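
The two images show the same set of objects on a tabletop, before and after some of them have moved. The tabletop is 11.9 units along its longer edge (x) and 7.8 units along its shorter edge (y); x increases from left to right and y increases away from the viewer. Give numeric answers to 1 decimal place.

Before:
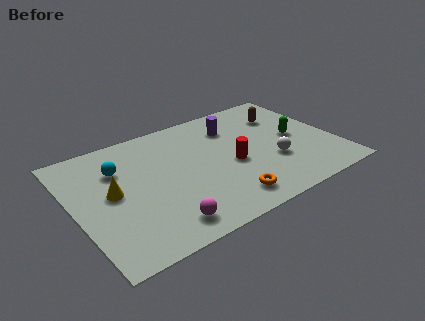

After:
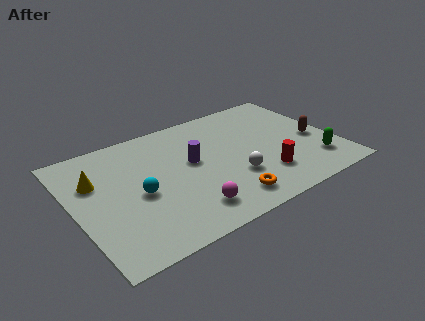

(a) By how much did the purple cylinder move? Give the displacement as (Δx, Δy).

(-2.2, -1.5)

The purple cylinder was at about (7.6, 5.9) and moved to about (5.4, 4.4).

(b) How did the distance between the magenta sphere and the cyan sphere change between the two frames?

-1.7

Before: roughly 4.5 units apart; after: 2.8. That's 1.7 units closer together.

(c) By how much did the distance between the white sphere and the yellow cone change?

-0.8

Before: roughly 7.3 units apart; after: 6.5. That's 0.8 units closer together.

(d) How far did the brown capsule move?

2.5

From (10.0, 5.7) to (11.0, 3.4), the brown capsule covered √(1.0² + 2.3²) ≈ 2.5 units.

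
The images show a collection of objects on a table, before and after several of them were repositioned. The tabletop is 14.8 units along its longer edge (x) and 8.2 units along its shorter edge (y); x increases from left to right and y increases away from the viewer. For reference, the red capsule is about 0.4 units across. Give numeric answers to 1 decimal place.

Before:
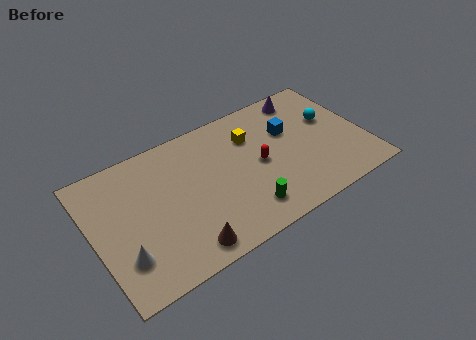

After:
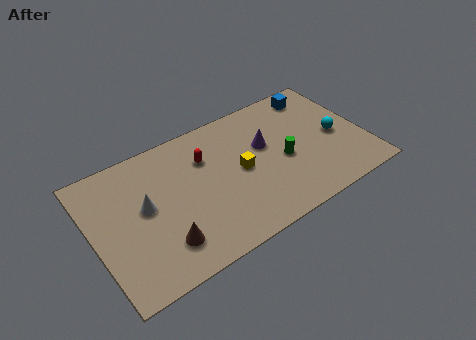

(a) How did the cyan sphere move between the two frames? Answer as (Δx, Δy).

(0.1, -1.2)

From the two frames, the cyan sphere sits at roughly (13.2, 5.0) before and (13.3, 3.8) after.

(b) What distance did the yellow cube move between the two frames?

2.0

The yellow cube was near (8.9, 5.9) before and (8.0, 4.1) after, so it travelled √(0.9² + 1.8²) ≈ 2.0 units.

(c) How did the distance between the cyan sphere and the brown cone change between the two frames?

+0.5

Before: roughly 9.6 units apart; after: 10.1. That's 0.5 units further apart.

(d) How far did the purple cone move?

3.3

The purple cone was near (12.1, 7.1) before and (9.5, 5.0) after, so it travelled √(2.6² + 2.1²) ≈ 3.3 units.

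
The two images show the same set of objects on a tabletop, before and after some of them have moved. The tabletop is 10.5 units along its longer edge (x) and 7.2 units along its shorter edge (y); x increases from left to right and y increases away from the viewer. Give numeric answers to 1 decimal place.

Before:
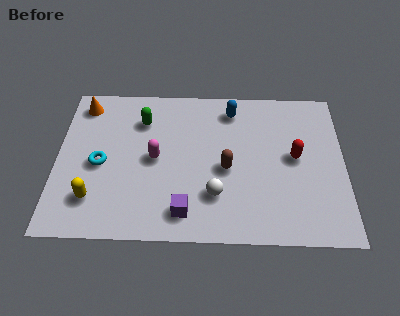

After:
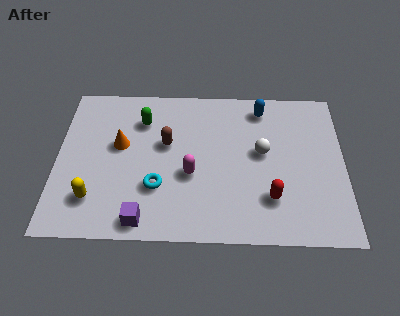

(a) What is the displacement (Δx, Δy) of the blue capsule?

(1.1, 0.1)

The blue capsule was at about (6.4, 6.0) and moved to about (7.5, 6.1).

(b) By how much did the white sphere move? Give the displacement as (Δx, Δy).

(1.7, 2.0)

The white sphere started near (5.8, 2.0) and ended near (7.5, 4.0).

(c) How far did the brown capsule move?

2.5

From (6.2, 3.2) to (4.0, 4.3), the brown capsule covered √(2.2² + 1.1²) ≈ 2.5 units.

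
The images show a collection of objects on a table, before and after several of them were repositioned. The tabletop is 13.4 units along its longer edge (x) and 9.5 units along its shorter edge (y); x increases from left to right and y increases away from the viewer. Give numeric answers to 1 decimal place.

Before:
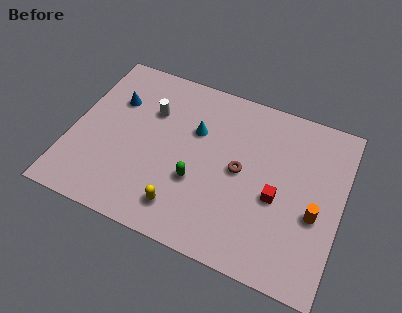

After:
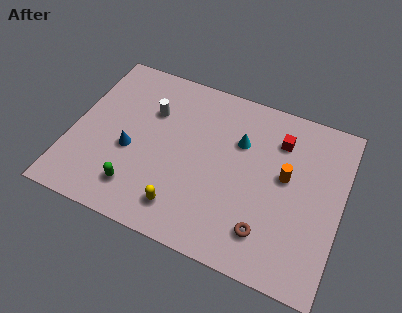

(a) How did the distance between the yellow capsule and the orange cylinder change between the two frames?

-0.7

Before: roughly 6.6 units apart; after: 5.9. That's 0.7 units closer together.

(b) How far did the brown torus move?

3.2

The brown torus moved from about (8.4, 4.8) to (10.0, 2.0), a distance of √(1.6² + 2.8²) ≈ 3.2.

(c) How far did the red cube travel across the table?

3.2

The red cube was near (10.3, 4.0) before and (10.1, 7.2) after, so it travelled √(0.2² + 3.2²) ≈ 3.2 units.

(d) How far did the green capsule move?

3.2

From (6.4, 3.4) to (3.6, 1.9), the green capsule covered √(2.8² + 1.5²) ≈ 3.2 units.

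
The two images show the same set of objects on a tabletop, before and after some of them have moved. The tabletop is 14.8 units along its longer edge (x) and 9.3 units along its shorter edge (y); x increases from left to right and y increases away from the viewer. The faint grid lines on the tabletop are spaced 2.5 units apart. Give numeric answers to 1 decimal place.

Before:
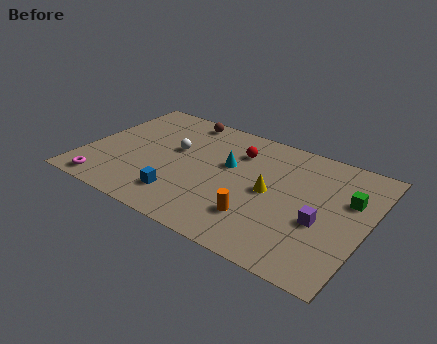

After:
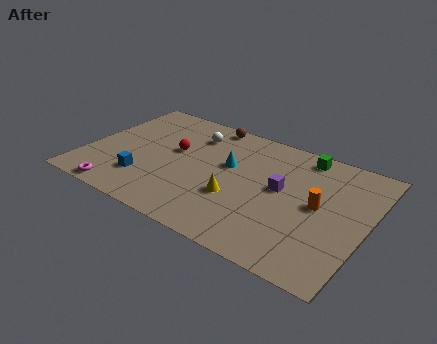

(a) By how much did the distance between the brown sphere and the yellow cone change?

-0.8

They were about 6.5 units apart before and 5.7 after — 0.8 units closer together.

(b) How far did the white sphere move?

1.8

From (4.5, 5.5) to (5.2, 7.2), the white sphere covered √(0.7² + 1.7²) ≈ 1.8 units.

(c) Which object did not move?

the cyan cone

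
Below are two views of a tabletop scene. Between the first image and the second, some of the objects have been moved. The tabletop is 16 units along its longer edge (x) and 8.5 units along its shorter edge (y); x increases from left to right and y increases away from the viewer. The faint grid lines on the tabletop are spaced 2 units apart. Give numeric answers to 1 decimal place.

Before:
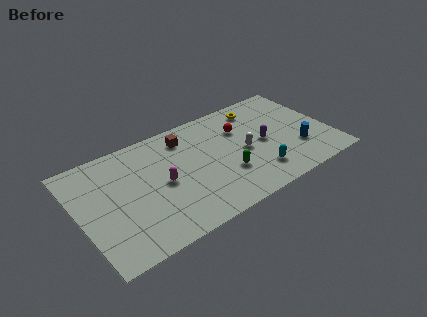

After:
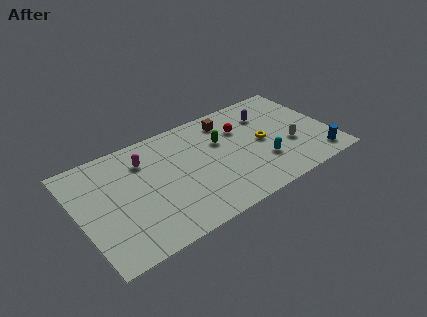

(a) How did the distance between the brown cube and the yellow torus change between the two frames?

-1.6

They were about 4.9 units apart before and 3.3 after — 1.6 units closer together.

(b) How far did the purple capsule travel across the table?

2.3

The purple capsule moved from about (11.8, 4.1) to (12.4, 6.3), a distance of √(0.6² + 2.2²) ≈ 2.3.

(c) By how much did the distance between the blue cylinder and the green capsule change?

+2.3

Before: roughly 4.7 units apart; after: 7.0. That's 2.3 units further apart.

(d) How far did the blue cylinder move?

1.6

From (13.8, 2.6) to (14.8, 1.3), the blue cylinder covered √(1.0² + 1.3²) ≈ 1.6 units.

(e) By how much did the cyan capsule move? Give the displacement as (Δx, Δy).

(0.4, 0.7)

The cyan capsule started near (11.0, 1.9) and ended near (11.4, 2.6).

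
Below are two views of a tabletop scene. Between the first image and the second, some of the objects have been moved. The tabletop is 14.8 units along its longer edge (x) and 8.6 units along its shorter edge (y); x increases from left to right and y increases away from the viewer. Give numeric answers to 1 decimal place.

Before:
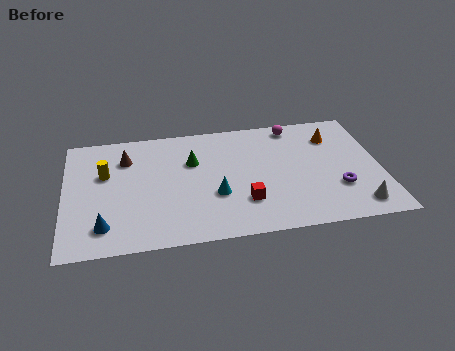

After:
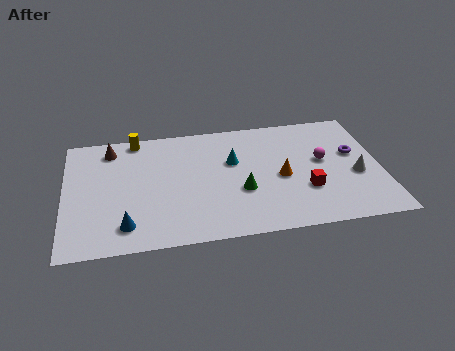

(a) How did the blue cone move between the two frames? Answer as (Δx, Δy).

(1.0, -0.1)

From the two frames, the blue cone sits at roughly (1.8, 1.7) before and (2.8, 1.6) after.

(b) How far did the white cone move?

2.2

From (13.5, 1.3) to (13.6, 3.5), the white cone covered √(0.1² + 2.2²) ≈ 2.2 units.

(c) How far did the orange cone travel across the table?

3.7

From (12.7, 6.5) to (10.1, 3.9), the orange cone covered √(2.6² + 2.6²) ≈ 3.7 units.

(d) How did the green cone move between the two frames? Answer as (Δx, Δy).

(2.2, -2.5)

The green cone was at about (6.0, 5.7) and moved to about (8.2, 3.2).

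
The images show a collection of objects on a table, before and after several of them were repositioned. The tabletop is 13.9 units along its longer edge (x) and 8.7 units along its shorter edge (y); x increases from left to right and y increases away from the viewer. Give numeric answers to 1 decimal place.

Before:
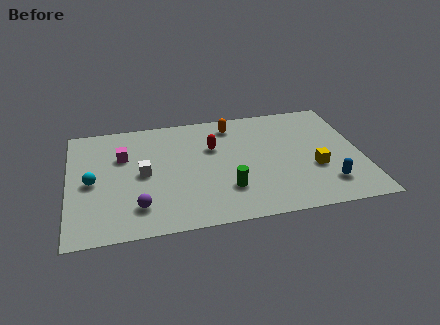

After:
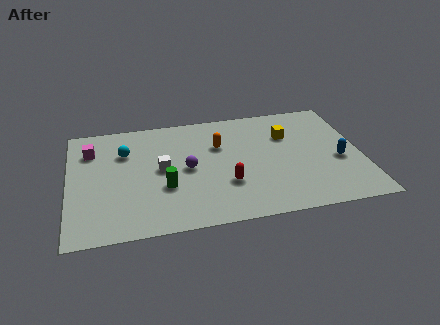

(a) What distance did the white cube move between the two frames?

0.9

The white cube was near (3.5, 4.3) before and (4.4, 4.5) after, so it travelled √(0.9² + 0.2²) ≈ 0.9 units.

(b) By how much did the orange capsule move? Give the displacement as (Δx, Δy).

(-0.7, -1.5)

From the two frames, the orange capsule sits at roughly (7.9, 7.3) before and (7.2, 5.8) after.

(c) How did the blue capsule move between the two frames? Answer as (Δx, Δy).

(0.7, 1.7)

The blue capsule started near (12.1, 1.9) and ended near (12.8, 3.6).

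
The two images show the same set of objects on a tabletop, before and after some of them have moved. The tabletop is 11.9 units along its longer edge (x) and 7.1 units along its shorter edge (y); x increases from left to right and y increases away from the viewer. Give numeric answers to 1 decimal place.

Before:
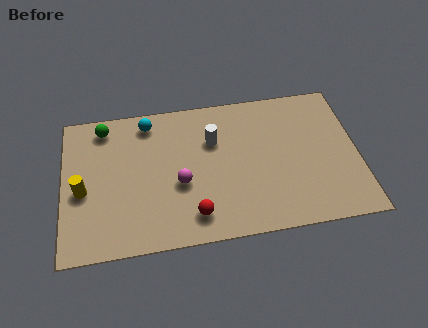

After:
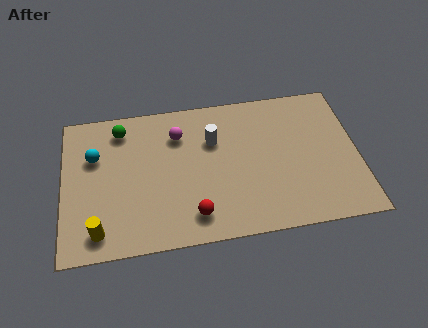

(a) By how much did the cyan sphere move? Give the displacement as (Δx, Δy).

(-2.2, -1.4)

The cyan sphere started near (3.5, 6.1) and ended near (1.3, 4.7).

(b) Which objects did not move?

the white cylinder and the red sphere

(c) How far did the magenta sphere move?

2.4

The magenta sphere was near (4.7, 2.9) before and (4.7, 5.3) after, so it travelled √(0.0² + 2.4²) ≈ 2.4 units.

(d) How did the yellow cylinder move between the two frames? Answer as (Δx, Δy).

(0.6, -2.0)

The yellow cylinder started near (0.8, 3.1) and ended near (1.4, 1.1).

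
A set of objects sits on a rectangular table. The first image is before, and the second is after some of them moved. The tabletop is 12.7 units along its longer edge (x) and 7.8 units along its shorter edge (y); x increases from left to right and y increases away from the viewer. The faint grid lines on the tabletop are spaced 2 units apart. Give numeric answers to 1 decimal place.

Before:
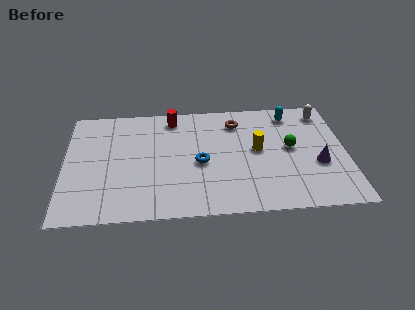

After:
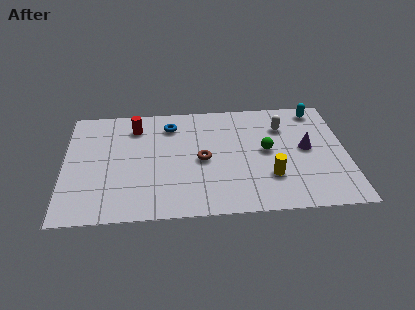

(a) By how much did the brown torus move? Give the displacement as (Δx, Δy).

(-1.6, -2.5)

The brown torus started near (7.8, 6.2) and ended near (6.2, 3.7).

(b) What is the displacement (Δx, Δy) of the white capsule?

(-1.9, -0.9)

The white capsule started near (11.8, 6.6) and ended near (9.9, 5.7).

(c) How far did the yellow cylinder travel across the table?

2.0

The yellow cylinder moved from about (8.7, 4.2) to (9.2, 2.3), a distance of √(0.5² + 1.9²) ≈ 2.0.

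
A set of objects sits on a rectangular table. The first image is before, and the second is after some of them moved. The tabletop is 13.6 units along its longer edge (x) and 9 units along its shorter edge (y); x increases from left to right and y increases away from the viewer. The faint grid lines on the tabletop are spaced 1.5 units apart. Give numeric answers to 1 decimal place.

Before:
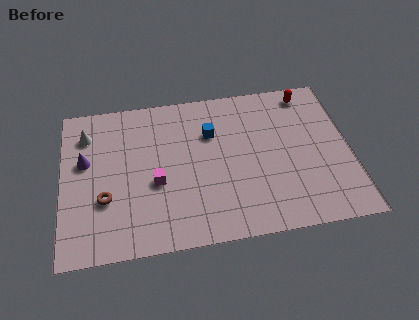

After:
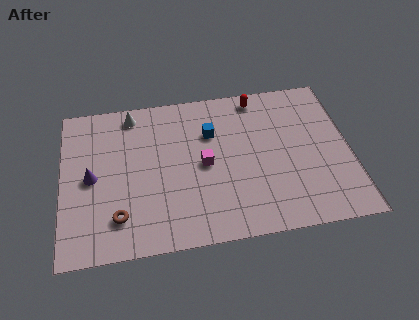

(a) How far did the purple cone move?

1.0

From (1.1, 5.4) to (1.4, 4.4), the purple cone covered √(0.3² + 1.0²) ≈ 1.0 units.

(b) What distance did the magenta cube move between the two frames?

2.4

From (4.4, 3.7) to (6.7, 4.4), the magenta cube covered √(2.3² + 0.7²) ≈ 2.4 units.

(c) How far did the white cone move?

2.4

From (1.2, 7.0) to (3.4, 7.9), the white cone covered √(2.2² + 0.9²) ≈ 2.4 units.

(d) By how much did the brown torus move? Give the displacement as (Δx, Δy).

(0.6, -1.1)

The brown torus started near (2.0, 3.1) and ended near (2.6, 2.0).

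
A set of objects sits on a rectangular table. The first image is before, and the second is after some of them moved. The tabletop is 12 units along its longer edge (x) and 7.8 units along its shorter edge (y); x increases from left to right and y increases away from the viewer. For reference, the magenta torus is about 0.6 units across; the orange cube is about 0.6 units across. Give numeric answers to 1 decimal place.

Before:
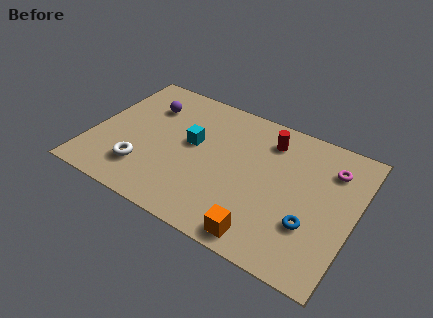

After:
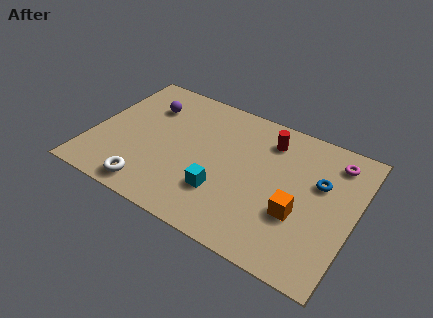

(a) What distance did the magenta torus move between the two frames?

0.5

The magenta torus was near (10.7, 5.9) before and (10.8, 6.4) after, so it travelled √(0.1² + 0.5²) ≈ 0.5 units.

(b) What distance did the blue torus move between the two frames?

2.4

The blue torus was near (10.2, 2.5) before and (10.3, 4.9) after, so it travelled √(0.1² + 2.4²) ≈ 2.4 units.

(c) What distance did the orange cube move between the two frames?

2.3

From (8.3, 0.9) to (9.6, 2.8), the orange cube covered √(1.3² + 1.9²) ≈ 2.3 units.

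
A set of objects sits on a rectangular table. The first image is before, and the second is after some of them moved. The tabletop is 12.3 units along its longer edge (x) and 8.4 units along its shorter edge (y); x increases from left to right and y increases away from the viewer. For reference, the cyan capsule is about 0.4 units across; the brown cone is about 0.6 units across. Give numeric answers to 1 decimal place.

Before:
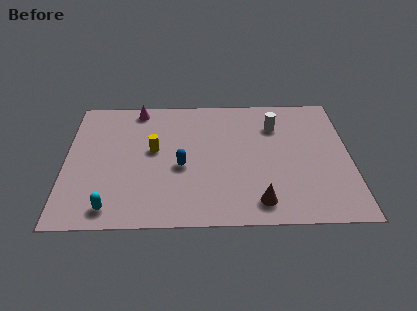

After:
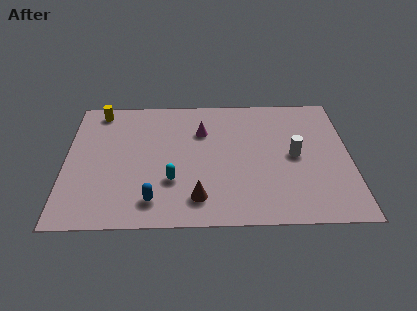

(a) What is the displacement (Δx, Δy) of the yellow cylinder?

(-2.4, 2.7)

The yellow cylinder started near (3.8, 4.7) and ended near (1.4, 7.4).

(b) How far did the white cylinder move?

2.2

From (9.1, 6.2) to (9.9, 4.2), the white cylinder covered √(0.8² + 2.0²) ≈ 2.2 units.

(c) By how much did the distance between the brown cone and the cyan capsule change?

-4.7

Before: roughly 6.3 units apart; after: 1.6. That's 4.7 units closer together.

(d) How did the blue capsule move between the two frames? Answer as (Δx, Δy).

(-1.2, -2.1)

The blue capsule started near (5.0, 3.6) and ended near (3.8, 1.5).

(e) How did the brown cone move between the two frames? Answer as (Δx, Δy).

(-2.6, 0.3)

From the two frames, the brown cone sits at roughly (8.3, 1.3) before and (5.7, 1.6) after.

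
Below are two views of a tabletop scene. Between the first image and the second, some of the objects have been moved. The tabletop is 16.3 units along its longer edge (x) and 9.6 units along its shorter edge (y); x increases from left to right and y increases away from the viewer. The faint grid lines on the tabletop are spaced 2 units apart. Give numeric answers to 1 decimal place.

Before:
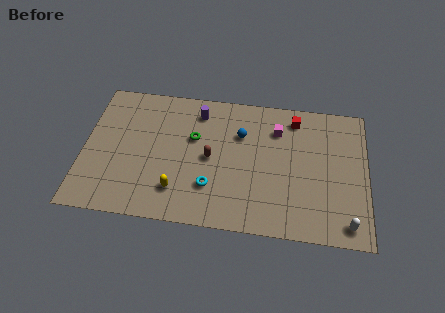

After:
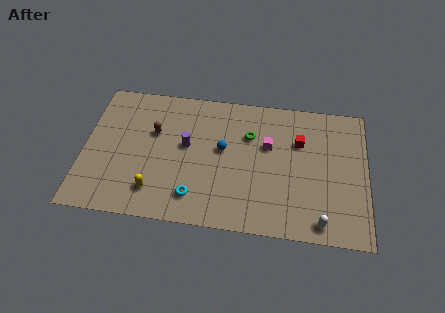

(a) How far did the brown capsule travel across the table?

3.6

From (7.3, 4.7) to (4.0, 6.1), the brown capsule covered √(3.3² + 1.4²) ≈ 3.6 units.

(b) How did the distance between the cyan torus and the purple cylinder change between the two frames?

-1.7

The distance was about 5.3 in the first image and 3.6 in the second, so they moved 1.7 units closer together.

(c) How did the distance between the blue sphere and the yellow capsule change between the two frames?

-0.5

Before: roughly 5.6 units apart; after: 5.1. That's 0.5 units closer together.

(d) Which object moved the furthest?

the brown capsule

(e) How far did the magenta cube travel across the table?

1.3

The magenta cube moved from about (11.1, 7.2) to (10.6, 6.0), a distance of √(0.5² + 1.2²) ≈ 1.3.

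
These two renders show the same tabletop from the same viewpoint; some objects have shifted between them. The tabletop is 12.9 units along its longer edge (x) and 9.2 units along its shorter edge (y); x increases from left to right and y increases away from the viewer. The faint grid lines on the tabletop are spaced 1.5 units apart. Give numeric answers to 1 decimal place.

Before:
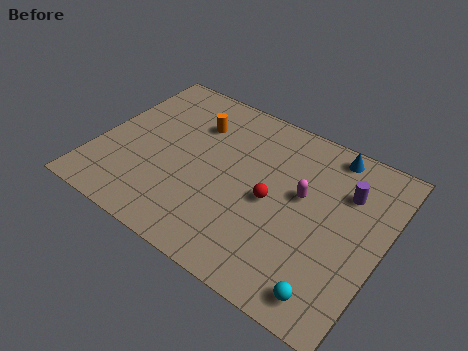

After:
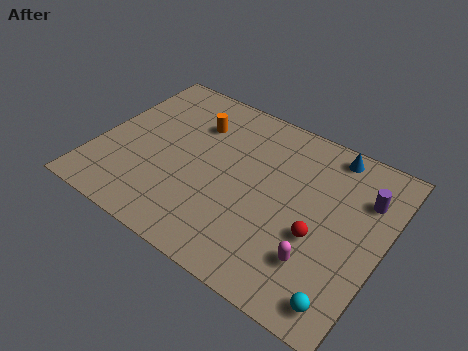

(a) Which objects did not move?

the blue cone and the orange cylinder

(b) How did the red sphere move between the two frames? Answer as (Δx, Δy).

(2.2, -0.7)

The red sphere was at about (8.0, 4.3) and moved to about (10.2, 3.6).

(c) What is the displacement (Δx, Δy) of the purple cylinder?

(0.8, 0.1)

The purple cylinder started near (11.0, 6.5) and ended near (11.8, 6.6).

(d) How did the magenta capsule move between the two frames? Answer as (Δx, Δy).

(1.2, -2.9)

The magenta capsule was at about (9.2, 5.3) and moved to about (10.4, 2.4).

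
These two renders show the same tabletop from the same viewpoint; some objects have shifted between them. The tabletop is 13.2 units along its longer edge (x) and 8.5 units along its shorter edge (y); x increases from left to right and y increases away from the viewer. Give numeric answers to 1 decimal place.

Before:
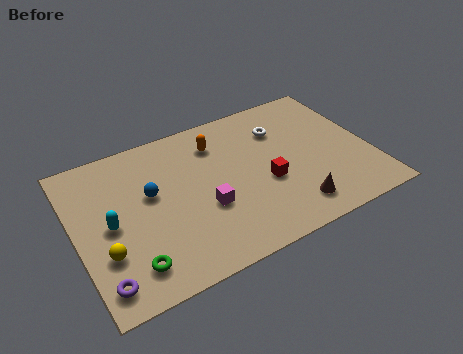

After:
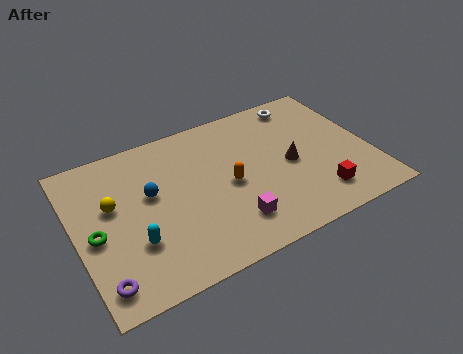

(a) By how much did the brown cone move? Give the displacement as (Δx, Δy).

(0.3, 2.5)

The brown cone was at about (9.3, 1.5) and moved to about (9.6, 4.0).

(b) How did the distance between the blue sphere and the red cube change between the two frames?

+2.6

The distance was about 5.2 in the first image and 7.8 in the second, so they moved 2.6 units further apart.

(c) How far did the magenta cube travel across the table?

1.6

From (5.6, 3.2) to (6.6, 1.9), the magenta cube covered √(1.0² + 1.3²) ≈ 1.6 units.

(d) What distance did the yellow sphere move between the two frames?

2.5

From (1.1, 2.7) to (1.7, 5.1), the yellow sphere covered √(0.6² + 2.4²) ≈ 2.5 units.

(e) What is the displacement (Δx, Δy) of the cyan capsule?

(0.9, -1.4)

From the two frames, the cyan capsule sits at roughly (1.5, 4.1) before and (2.4, 2.7) after.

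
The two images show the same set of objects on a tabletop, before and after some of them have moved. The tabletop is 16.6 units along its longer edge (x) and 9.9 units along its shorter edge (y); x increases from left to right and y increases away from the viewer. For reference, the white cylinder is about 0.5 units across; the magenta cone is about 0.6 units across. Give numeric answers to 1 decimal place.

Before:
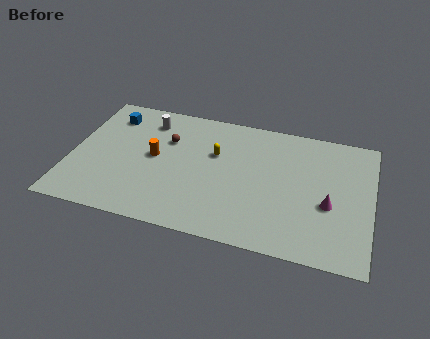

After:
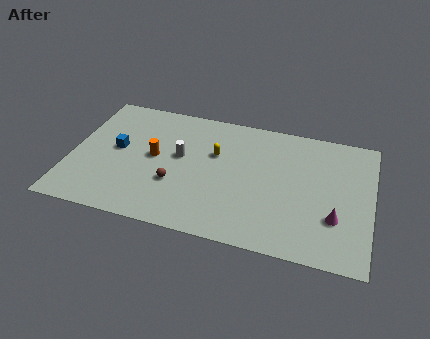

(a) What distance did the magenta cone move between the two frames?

1.0

From (14.3, 4.0) to (14.7, 3.1), the magenta cone covered √(0.4² + 0.9²) ≈ 1.0 units.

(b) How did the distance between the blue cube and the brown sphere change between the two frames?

+0.4

They were about 3.5 units apart before and 3.9 after — 0.4 units further apart.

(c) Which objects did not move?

the orange cylinder and the yellow capsule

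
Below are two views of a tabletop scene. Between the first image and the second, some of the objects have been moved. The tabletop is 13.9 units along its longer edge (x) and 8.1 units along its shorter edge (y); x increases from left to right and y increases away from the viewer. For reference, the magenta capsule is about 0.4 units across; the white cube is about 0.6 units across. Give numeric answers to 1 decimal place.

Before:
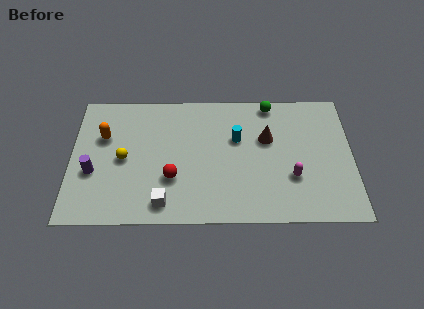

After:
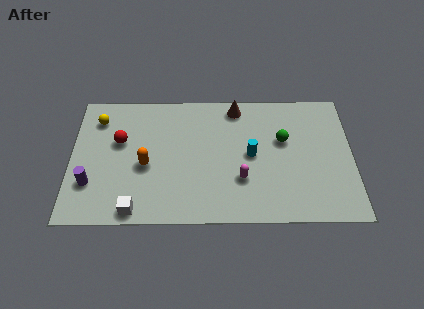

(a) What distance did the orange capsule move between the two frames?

2.8

The orange capsule moved from about (1.6, 5.3) to (3.7, 3.5), a distance of √(2.1² + 1.8²) ≈ 2.8.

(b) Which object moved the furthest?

the red sphere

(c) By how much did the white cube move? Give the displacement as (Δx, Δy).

(-1.4, -0.4)

The white cube started near (4.6, 1.2) and ended near (3.2, 0.8).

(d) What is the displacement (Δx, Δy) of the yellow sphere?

(-1.3, 2.5)

The yellow sphere was at about (2.6, 3.9) and moved to about (1.3, 6.4).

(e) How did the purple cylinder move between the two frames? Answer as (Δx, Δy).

(-0.1, -0.7)

The purple cylinder started near (1.1, 3.1) and ended near (1.0, 2.4).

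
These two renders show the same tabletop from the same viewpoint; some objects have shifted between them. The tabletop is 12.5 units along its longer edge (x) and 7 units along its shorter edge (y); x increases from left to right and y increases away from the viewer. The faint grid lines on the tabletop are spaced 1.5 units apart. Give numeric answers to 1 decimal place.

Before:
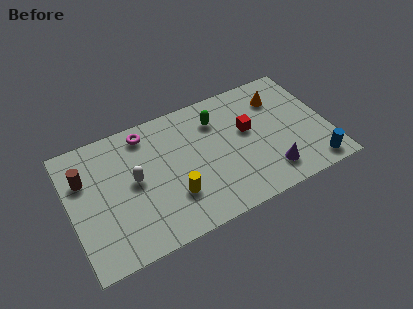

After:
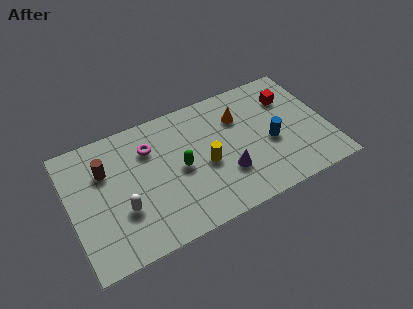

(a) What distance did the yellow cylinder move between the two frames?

2.0

The yellow cylinder was near (4.8, 2.1) before and (6.5, 3.1) after, so it travelled √(1.7² + 1.0²) ≈ 2.0 units.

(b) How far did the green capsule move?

2.8

From (7.3, 5.3) to (5.3, 3.4), the green capsule covered √(2.0² + 1.9²) ≈ 2.8 units.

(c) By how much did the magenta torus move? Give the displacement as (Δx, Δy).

(0.1, -0.9)

The magenta torus started near (3.9, 6.0) and ended near (4.0, 5.1).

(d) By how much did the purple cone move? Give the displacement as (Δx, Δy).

(-2.0, 0.8)

The purple cone started near (9.4, 1.4) and ended near (7.4, 2.2).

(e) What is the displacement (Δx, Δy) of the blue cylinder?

(-1.8, 2.1)

The blue cylinder was at about (11.5, 0.9) and moved to about (9.7, 3.0).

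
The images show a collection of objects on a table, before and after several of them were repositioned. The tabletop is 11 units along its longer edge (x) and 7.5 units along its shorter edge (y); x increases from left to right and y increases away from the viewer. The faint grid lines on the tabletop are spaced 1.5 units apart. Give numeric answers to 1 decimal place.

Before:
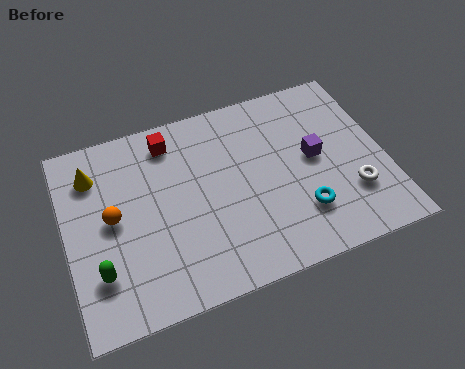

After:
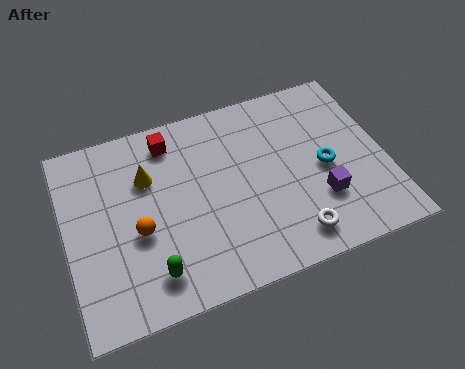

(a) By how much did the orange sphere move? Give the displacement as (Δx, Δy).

(0.8, -0.8)

The orange sphere was at about (1.6, 3.9) and moved to about (2.4, 3.1).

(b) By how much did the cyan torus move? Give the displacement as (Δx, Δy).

(1.0, 1.5)

From the two frames, the cyan torus sits at roughly (7.9, 2.0) before and (8.9, 3.5) after.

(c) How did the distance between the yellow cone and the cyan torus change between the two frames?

-1.6

They were about 7.8 units apart before and 6.2 after — 1.6 units closer together.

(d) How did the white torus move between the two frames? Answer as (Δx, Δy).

(-2.2, -1.0)

From the two frames, the white torus sits at roughly (9.7, 2.2) before and (7.5, 1.2) after.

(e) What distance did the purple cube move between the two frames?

1.7

The purple cube moved from about (8.6, 4.0) to (8.6, 2.3), a distance of √(0.0² + 1.7²) ≈ 1.7.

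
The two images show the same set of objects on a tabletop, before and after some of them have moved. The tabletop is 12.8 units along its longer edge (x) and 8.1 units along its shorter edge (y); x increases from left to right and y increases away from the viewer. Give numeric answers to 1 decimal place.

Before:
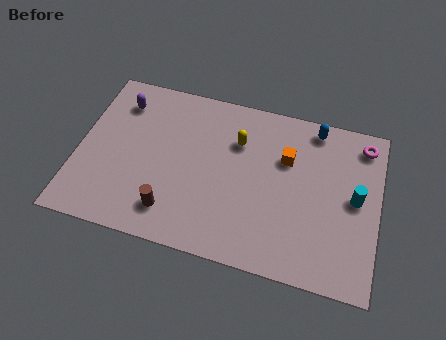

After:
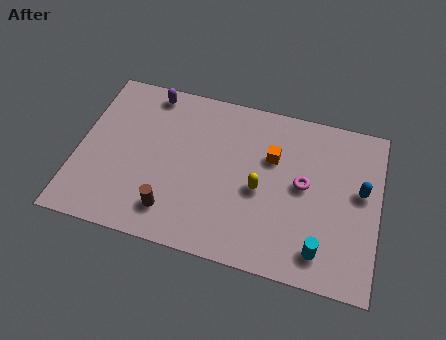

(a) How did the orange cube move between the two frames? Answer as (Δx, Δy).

(-0.6, -0.1)

The orange cube was at about (8.8, 5.4) and moved to about (8.2, 5.3).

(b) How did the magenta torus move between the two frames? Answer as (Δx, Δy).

(-2.4, -2.6)

The magenta torus was at about (12.0, 6.9) and moved to about (9.6, 4.3).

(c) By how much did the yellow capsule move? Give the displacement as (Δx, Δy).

(1.1, -2.1)

From the two frames, the yellow capsule sits at roughly (6.7, 5.7) before and (7.8, 3.6) after.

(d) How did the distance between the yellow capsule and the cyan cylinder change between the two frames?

-1.8

The distance was about 5.3 in the first image and 3.5 in the second, so they moved 1.8 units closer together.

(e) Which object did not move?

the brown cylinder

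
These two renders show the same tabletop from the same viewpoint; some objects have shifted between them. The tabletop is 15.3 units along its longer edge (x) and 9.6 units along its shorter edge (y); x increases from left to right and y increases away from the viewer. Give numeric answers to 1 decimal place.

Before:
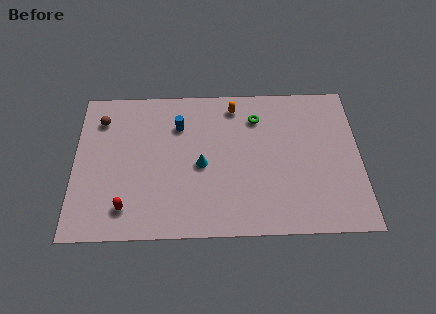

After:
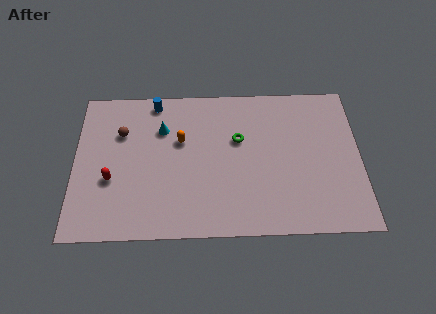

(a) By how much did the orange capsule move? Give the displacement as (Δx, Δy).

(-2.9, -2.2)

The orange capsule started near (8.6, 8.2) and ended near (5.7, 6.0).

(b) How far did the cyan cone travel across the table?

3.2

The cyan cone moved from about (6.8, 4.4) to (4.7, 6.8), a distance of √(2.1² + 2.4²) ≈ 3.2.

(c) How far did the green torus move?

1.7

The green torus moved from about (9.8, 7.4) to (8.8, 6.0), a distance of √(1.0² + 1.4²) ≈ 1.7.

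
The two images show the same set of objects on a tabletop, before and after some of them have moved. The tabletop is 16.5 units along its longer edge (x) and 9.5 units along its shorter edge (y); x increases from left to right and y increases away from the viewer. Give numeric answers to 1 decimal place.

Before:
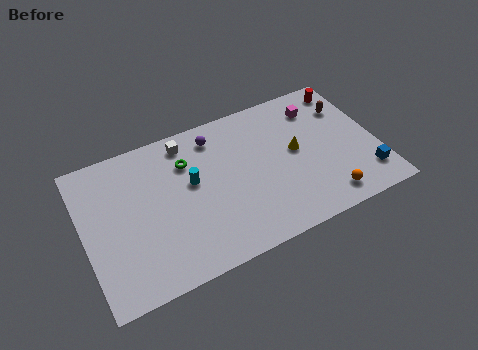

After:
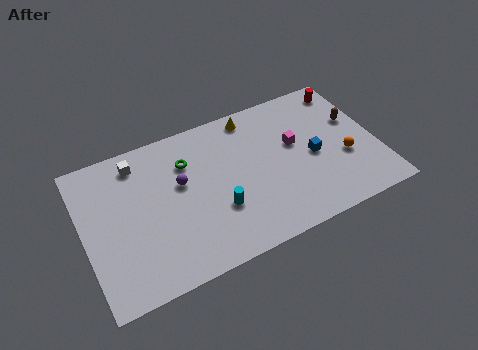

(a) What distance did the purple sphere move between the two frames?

3.1

The purple sphere moved from about (7.7, 7.9) to (5.5, 5.7), a distance of √(2.2² + 2.2²) ≈ 3.1.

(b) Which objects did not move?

the red cylinder and the green torus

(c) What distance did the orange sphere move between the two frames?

2.6

The orange sphere was near (13.2, 1.4) before and (14.6, 3.6) after, so it travelled √(1.4² + 2.2²) ≈ 2.6 units.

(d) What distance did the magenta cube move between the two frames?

2.5

The magenta cube was near (13.6, 7.5) before and (12.0, 5.6) after, so it travelled √(1.6² + 1.9²) ≈ 2.5 units.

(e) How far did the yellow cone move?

3.9

The yellow cone moved from about (12.0, 5.1) to (9.9, 8.4), a distance of √(2.1² + 3.3²) ≈ 3.9.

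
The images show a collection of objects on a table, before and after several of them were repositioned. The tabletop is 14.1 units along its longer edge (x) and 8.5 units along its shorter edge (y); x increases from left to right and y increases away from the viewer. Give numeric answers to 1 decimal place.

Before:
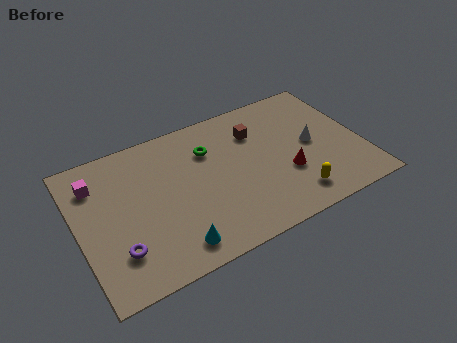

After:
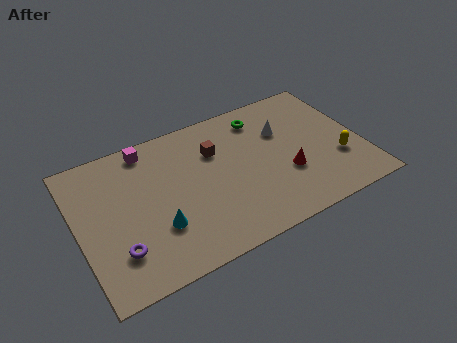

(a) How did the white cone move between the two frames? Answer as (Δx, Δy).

(-1.3, 1.4)

From the two frames, the white cone sits at roughly (11.7, 4.3) before and (10.4, 5.7) after.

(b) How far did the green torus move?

2.9

From (6.7, 6.1) to (9.5, 7.0), the green torus covered √(2.8² + 0.9²) ≈ 2.9 units.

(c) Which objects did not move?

the red cone and the purple torus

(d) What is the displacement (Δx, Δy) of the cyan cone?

(-0.6, 1.4)

The cyan cone started near (4.3, 1.3) and ended near (3.7, 2.7).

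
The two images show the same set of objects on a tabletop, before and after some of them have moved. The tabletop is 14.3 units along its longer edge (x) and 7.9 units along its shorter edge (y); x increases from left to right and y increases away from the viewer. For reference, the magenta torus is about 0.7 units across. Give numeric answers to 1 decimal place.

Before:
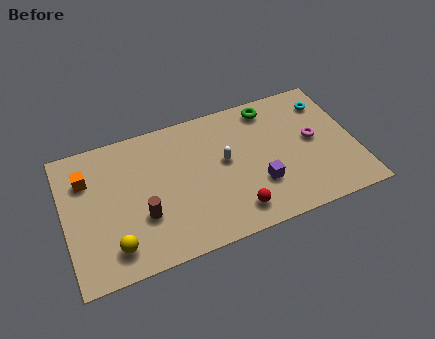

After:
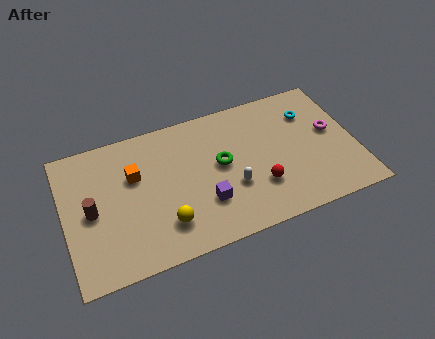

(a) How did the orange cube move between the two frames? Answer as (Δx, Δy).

(2.3, -0.6)

From the two frames, the orange cube sits at roughly (1.2, 5.7) before and (3.5, 5.1) after.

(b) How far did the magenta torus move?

0.9

The magenta torus moved from about (12.3, 4.2) to (13.2, 4.4), a distance of √(0.9² + 0.2²) ≈ 0.9.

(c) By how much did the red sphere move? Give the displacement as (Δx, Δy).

(1.3, 1.0)

The red sphere was at about (8.1, 1.4) and moved to about (9.4, 2.4).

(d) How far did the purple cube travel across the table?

2.7

The purple cube was near (9.4, 2.5) before and (6.7, 2.4) after, so it travelled √(2.7² + 0.1²) ≈ 2.7 units.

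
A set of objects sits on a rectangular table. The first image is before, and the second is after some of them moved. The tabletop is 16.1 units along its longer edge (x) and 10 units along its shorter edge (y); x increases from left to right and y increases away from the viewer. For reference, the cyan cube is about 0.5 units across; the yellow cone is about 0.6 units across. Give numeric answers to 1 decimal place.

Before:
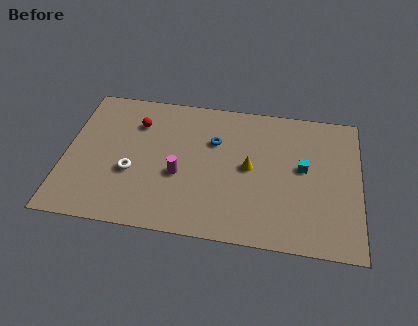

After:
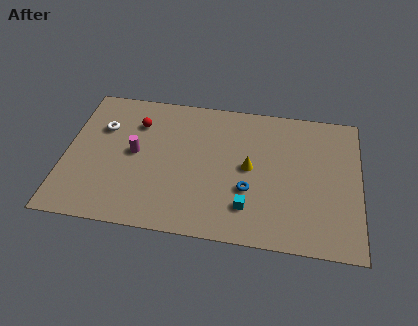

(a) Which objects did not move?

the yellow cone and the red sphere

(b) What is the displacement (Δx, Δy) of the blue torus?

(2.0, -3.2)

From the two frames, the blue torus sits at roughly (8.1, 6.7) before and (10.1, 3.5) after.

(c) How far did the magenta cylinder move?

2.8

From (6.3, 4.0) to (3.8, 5.2), the magenta cylinder covered √(2.5² + 1.2²) ≈ 2.8 units.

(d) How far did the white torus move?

3.5

The white torus moved from about (3.7, 3.8) to (1.9, 6.8), a distance of √(1.8² + 3.0²) ≈ 3.5.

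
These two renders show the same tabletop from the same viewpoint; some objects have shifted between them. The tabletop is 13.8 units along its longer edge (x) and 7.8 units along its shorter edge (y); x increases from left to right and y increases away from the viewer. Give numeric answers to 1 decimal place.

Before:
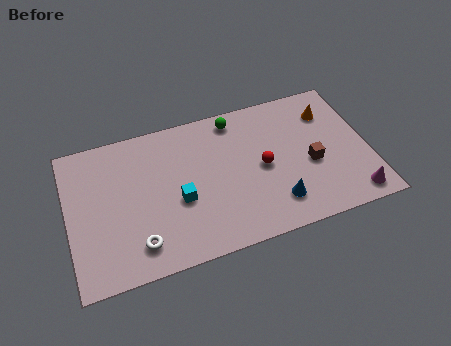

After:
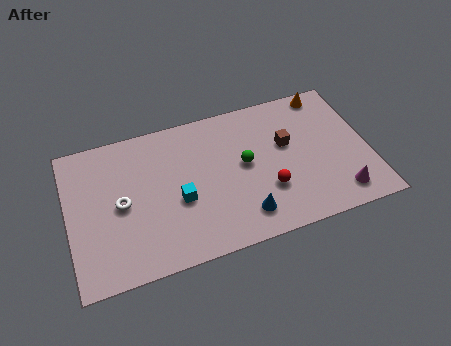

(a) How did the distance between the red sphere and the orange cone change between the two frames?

+1.6

They were about 3.9 units apart before and 5.5 after — 1.6 units further apart.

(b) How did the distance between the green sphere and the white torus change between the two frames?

-1.5

They were about 7.2 units apart before and 5.7 after — 1.5 units closer together.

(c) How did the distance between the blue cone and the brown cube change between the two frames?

+1.5

Before: roughly 2.4 units apart; after: 3.9. That's 1.5 units further apart.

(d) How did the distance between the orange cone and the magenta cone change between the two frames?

+0.8

The distance was about 4.9 in the first image and 5.7 in the second, so they moved 0.8 units further apart.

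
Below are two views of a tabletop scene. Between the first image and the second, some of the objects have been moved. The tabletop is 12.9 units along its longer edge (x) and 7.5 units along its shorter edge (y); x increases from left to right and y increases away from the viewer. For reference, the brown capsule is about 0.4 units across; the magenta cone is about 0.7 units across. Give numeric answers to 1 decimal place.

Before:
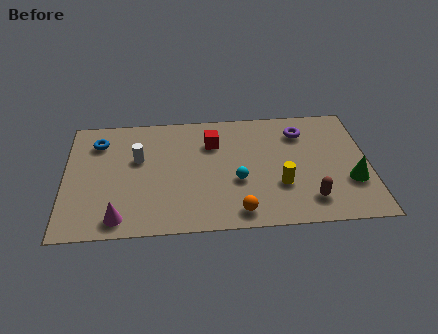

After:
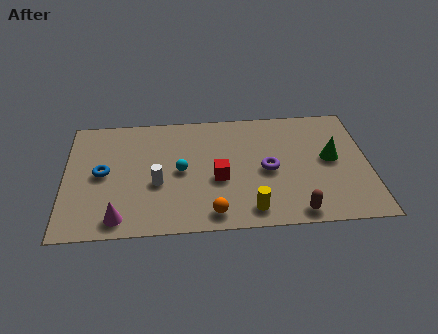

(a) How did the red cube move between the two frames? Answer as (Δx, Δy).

(0.2, -2.3)

The red cube started near (6.3, 5.4) and ended near (6.5, 3.1).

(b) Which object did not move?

the magenta cone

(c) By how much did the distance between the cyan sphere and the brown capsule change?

+2.3

Before: roughly 3.3 units apart; after: 5.6. That's 2.3 units further apart.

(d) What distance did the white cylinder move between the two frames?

1.8

From (3.1, 4.6) to (3.9, 3.0), the white cylinder covered √(0.8² + 1.6²) ≈ 1.8 units.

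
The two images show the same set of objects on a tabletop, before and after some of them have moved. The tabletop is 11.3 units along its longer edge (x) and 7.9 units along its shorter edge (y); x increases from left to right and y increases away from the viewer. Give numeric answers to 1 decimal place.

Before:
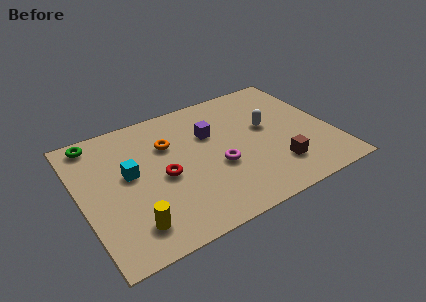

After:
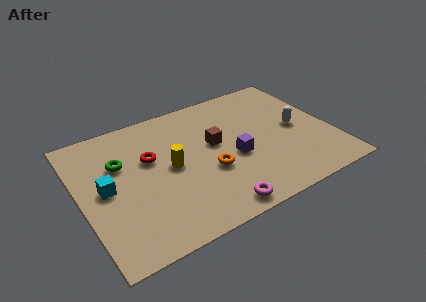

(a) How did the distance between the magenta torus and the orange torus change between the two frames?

-0.8

They were about 3.0 units apart before and 2.2 after — 0.8 units closer together.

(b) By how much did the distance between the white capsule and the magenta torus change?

+2.4

The distance was about 2.9 in the first image and 5.3 in the second, so they moved 2.4 units further apart.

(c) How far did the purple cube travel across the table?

2.1

The purple cube was near (6.0, 5.2) before and (6.8, 3.3) after, so it travelled √(0.8² + 1.9²) ≈ 2.1 units.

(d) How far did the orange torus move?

2.8

From (4.1, 5.4) to (5.6, 3.0), the orange torus covered √(1.5² + 2.4²) ≈ 2.8 units.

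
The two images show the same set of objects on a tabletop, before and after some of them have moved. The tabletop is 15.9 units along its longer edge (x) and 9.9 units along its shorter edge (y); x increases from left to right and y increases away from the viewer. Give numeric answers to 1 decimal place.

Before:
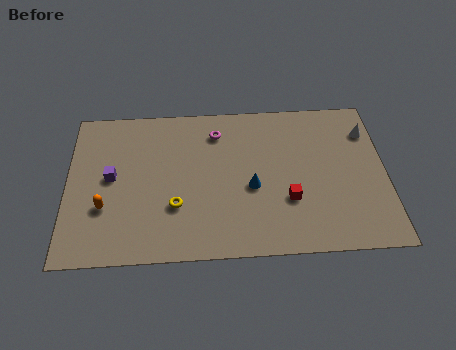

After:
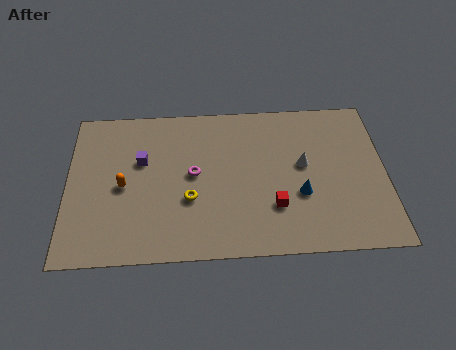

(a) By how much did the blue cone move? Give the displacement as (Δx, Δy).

(2.4, -0.6)

From the two frames, the blue cone sits at roughly (9.2, 4.2) before and (11.6, 3.6) after.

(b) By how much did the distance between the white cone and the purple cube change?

-5.0

They were about 13.1 units apart before and 8.1 after — 5.0 units closer together.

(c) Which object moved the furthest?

the white cone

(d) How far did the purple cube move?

1.8

The purple cube was near (2.2, 5.2) before and (3.7, 6.2) after, so it travelled √(1.5² + 1.0²) ≈ 1.8 units.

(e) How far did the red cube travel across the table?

0.8

The red cube moved from about (11.0, 3.3) to (10.3, 2.9), a distance of √(0.7² + 0.4²) ≈ 0.8.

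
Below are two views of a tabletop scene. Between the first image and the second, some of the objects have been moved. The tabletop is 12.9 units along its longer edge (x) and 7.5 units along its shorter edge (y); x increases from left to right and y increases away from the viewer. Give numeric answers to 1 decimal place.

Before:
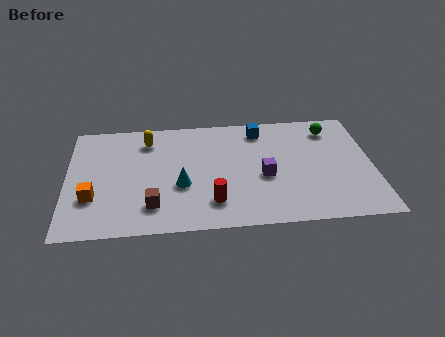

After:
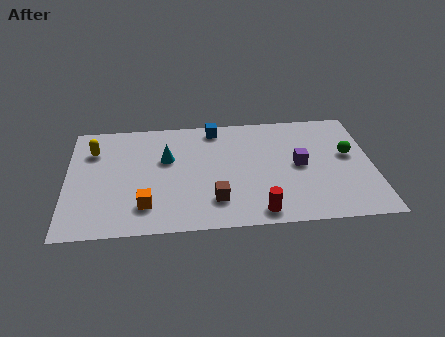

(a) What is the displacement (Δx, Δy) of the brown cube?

(2.6, 0.1)

From the two frames, the brown cube sits at roughly (3.6, 1.7) before and (6.2, 1.8) after.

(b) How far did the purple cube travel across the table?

1.6

The purple cube was near (8.3, 3.2) before and (9.8, 3.8) after, so it travelled √(1.5² + 0.6²) ≈ 1.6 units.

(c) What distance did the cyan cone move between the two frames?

1.9

The cyan cone was near (4.8, 2.9) before and (4.2, 4.7) after, so it travelled √(0.6² + 1.8²) ≈ 1.9 units.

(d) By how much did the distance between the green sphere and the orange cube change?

-1.8

Before: roughly 10.8 units apart; after: 9.0. That's 1.8 units closer together.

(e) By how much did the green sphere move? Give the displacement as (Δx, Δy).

(0.7, -1.8)

The green sphere started near (11.2, 6.1) and ended near (11.9, 4.3).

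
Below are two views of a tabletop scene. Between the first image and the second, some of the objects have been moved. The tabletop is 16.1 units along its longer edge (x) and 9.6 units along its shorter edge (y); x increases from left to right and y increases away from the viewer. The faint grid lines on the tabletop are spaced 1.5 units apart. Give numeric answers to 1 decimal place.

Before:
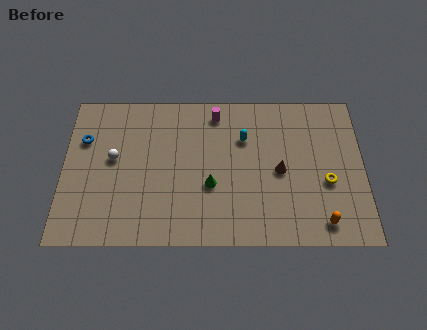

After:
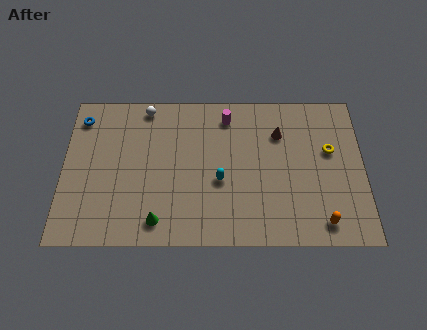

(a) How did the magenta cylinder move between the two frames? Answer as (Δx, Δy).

(0.6, -0.2)

The magenta cylinder was at about (8.2, 8.2) and moved to about (8.8, 8.0).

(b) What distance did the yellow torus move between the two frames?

2.0

The yellow torus was near (14.1, 3.8) before and (14.3, 5.8) after, so it travelled √(0.2² + 2.0²) ≈ 2.0 units.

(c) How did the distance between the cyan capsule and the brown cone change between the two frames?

+1.6

They were about 2.8 units apart before and 4.4 after — 1.6 units further apart.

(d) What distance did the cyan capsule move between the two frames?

3.0

The cyan capsule moved from about (9.7, 6.6) to (8.4, 3.9), a distance of √(1.3² + 2.7²) ≈ 3.0.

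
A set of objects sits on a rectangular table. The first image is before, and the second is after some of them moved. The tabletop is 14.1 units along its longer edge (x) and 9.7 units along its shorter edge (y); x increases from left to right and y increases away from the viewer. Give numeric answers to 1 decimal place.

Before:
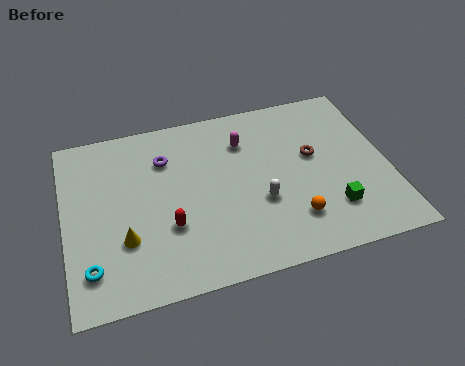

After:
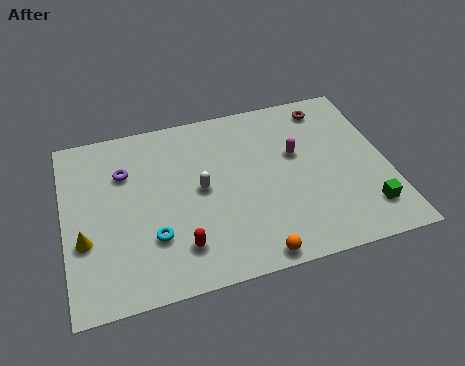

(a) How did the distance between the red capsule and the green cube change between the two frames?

+1.0

They were about 7.1 units apart before and 8.1 after — 1.0 units further apart.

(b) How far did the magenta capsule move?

2.6

From (8.0, 7.2) to (10.2, 5.9), the magenta capsule covered √(2.2² + 1.3²) ≈ 2.6 units.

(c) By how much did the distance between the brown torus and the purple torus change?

+2.6

The distance was about 6.6 in the first image and 9.2 in the second, so they moved 2.6 units further apart.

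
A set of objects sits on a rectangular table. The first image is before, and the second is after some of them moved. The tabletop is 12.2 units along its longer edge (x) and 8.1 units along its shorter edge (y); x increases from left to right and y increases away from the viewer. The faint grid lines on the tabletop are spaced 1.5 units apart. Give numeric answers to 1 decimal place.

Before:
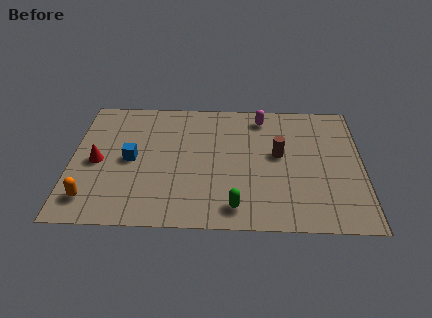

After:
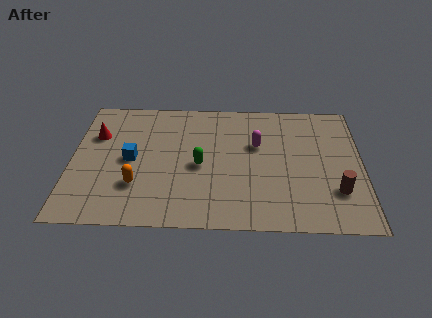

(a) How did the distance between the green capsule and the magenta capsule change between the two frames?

-3.0

The distance was about 5.8 in the first image and 2.8 in the second, so they moved 3.0 units closer together.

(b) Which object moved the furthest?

the brown cylinder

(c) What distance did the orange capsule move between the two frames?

2.1

The orange capsule was near (0.9, 1.5) before and (2.8, 2.4) after, so it travelled √(1.9² + 0.9²) ≈ 2.1 units.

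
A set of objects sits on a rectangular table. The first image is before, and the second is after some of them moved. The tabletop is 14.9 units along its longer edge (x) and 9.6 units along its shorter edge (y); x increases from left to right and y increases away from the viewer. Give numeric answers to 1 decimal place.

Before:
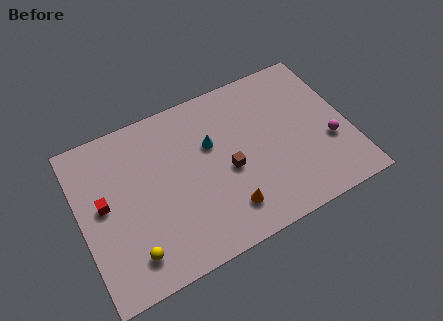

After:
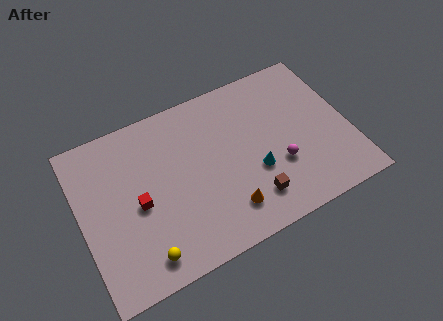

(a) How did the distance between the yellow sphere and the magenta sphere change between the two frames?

-3.4

Before: roughly 11.4 units apart; after: 8.0. That's 3.4 units closer together.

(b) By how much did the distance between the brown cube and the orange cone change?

-0.8

They were about 2.2 units apart before and 1.4 after — 0.8 units closer together.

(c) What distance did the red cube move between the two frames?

2.0

The red cube moved from about (1.3, 5.2) to (3.1, 4.4), a distance of √(1.8² + 0.8²) ≈ 2.0.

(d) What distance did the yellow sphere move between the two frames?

0.7

The yellow sphere was near (2.4, 1.8) before and (3.0, 1.4) after, so it travelled √(0.6² + 0.4²) ≈ 0.7 units.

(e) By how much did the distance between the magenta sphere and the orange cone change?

-2.8

They were about 6.2 units apart before and 3.4 after — 2.8 units closer together.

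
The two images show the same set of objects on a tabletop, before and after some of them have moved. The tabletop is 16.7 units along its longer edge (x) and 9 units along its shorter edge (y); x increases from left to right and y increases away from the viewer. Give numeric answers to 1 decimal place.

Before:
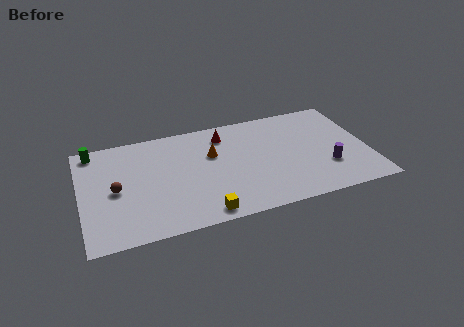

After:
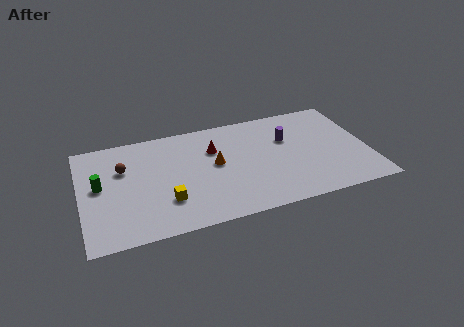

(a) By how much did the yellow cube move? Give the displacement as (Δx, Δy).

(-2.0, 1.6)

The yellow cube started near (6.8, 1.0) and ended near (4.8, 2.6).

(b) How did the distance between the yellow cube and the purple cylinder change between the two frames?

+0.4

They were about 7.6 units apart before and 8.0 after — 0.4 units further apart.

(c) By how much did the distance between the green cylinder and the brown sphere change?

-2.1

Before: roughly 3.9 units apart; after: 1.8. That's 2.1 units closer together.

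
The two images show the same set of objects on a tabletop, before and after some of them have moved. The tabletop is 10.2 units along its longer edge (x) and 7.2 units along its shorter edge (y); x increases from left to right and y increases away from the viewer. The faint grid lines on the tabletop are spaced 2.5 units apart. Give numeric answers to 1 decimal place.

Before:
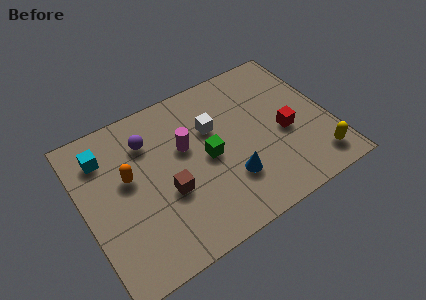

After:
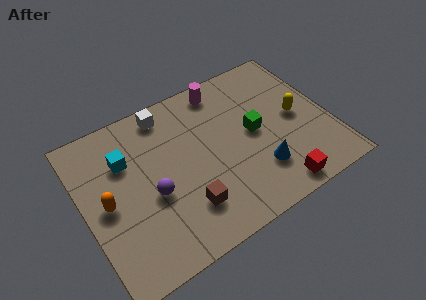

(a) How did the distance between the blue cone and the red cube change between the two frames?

-1.5

The distance was about 2.7 in the first image and 1.2 in the second, so they moved 1.5 units closer together.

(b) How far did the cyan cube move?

1.0

The cyan cube was near (1.1, 5.6) before and (1.9, 5.0) after, so it travelled √(0.8² + 0.6²) ≈ 1.0 units.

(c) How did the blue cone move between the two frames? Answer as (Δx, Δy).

(1.2, -0.2)

The blue cone was at about (5.8, 2.1) and moved to about (7.0, 1.9).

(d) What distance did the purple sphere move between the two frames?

2.4

The purple sphere moved from about (2.9, 5.4) to (2.7, 3.0), a distance of √(0.2² + 2.4²) ≈ 2.4.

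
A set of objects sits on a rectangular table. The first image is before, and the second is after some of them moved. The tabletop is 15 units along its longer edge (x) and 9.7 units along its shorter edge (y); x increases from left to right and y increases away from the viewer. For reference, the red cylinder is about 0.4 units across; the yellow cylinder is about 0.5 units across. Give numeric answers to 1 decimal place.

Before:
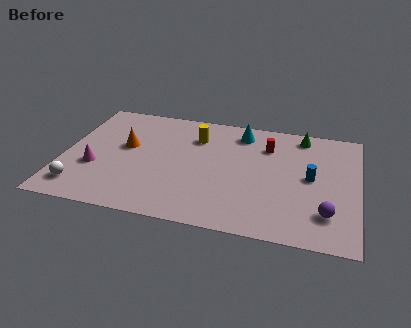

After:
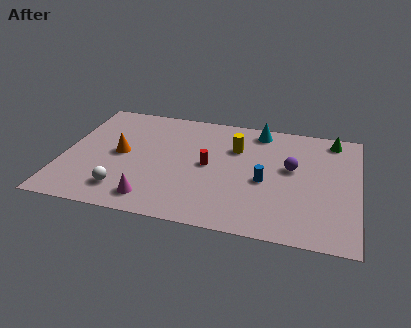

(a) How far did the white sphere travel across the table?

2.2

The white sphere was near (1.1, 1.7) before and (3.3, 1.9) after, so it travelled √(2.2² + 0.2²) ≈ 2.2 units.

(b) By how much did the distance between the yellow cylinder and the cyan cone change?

-0.4

They were about 2.5 units apart before and 2.1 after — 0.4 units closer together.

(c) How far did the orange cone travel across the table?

0.7

The orange cone was near (3.1, 5.6) before and (2.9, 4.9) after, so it travelled √(0.2² + 0.7²) ≈ 0.7 units.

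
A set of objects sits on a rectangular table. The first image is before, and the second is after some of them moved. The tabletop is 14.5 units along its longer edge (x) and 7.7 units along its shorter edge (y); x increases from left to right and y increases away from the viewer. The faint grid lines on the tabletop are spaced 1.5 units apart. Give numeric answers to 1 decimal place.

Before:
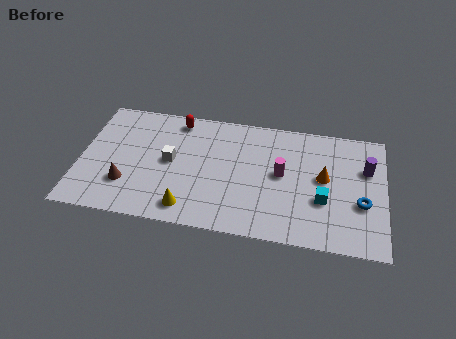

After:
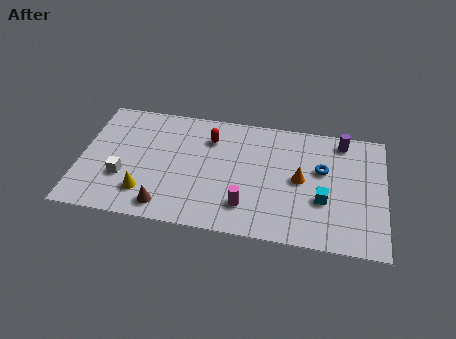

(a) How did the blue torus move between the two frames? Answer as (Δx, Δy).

(-1.9, 1.8)

From the two frames, the blue torus sits at roughly (13.4, 2.9) before and (11.5, 4.7) after.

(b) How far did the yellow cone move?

2.2

The yellow cone was near (5.3, 1.2) before and (3.2, 1.8) after, so it travelled √(2.1² + 0.6²) ≈ 2.2 units.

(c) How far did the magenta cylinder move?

2.8

From (9.6, 4.1) to (8.0, 1.8), the magenta cylinder covered √(1.6² + 2.3²) ≈ 2.8 units.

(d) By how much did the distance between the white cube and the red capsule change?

+2.4

They were about 2.7 units apart before and 5.1 after — 2.4 units further apart.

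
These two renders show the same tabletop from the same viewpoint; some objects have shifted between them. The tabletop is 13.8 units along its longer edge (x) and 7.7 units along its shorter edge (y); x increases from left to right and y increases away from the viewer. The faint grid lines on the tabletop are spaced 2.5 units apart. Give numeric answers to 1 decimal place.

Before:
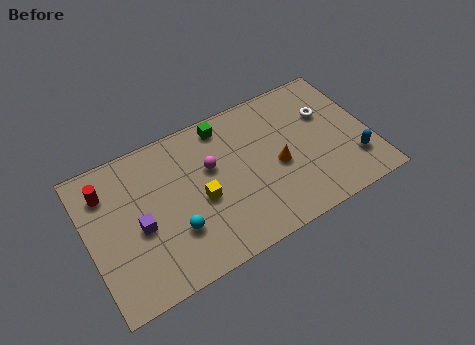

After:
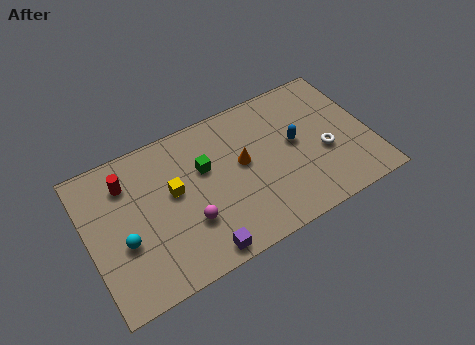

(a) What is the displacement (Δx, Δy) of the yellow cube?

(-1.2, 1.0)

The yellow cube was at about (5.4, 3.4) and moved to about (4.2, 4.4).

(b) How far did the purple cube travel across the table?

3.7

The purple cube moved from about (2.4, 3.4) to (5.0, 0.8), a distance of √(2.6² + 2.6²) ≈ 3.7.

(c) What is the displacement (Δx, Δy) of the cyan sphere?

(-2.4, 0.6)

From the two frames, the cyan sphere sits at roughly (4.0, 2.4) before and (1.6, 3.0) after.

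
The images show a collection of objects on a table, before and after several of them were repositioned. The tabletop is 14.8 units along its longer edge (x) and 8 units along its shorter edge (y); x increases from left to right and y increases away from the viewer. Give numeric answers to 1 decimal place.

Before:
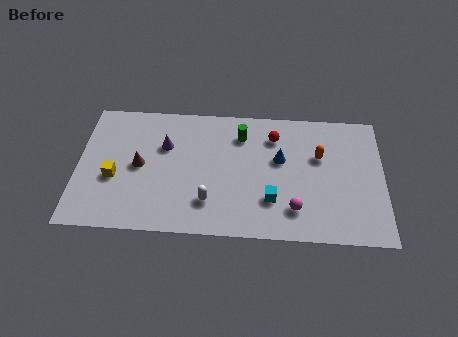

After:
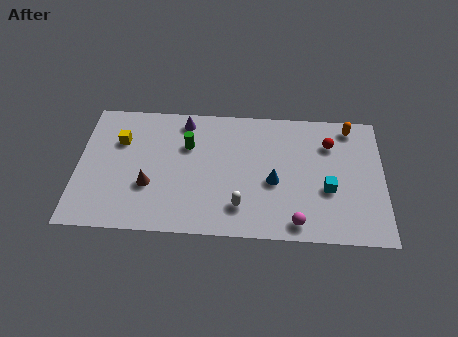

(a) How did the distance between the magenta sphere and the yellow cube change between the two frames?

+0.9

The distance was about 8.8 in the first image and 9.7 in the second, so they moved 0.9 units further apart.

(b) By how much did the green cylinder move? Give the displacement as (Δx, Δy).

(-2.6, -0.8)

From the two frames, the green cylinder sits at roughly (7.9, 6.2) before and (5.3, 5.4) after.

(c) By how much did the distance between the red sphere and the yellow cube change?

+1.9

They were about 8.3 units apart before and 10.2 after — 1.9 units further apart.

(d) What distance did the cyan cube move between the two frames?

2.8

The cyan cube was near (9.4, 2.3) before and (12.1, 3.1) after, so it travelled √(2.7² + 0.8²) ≈ 2.8 units.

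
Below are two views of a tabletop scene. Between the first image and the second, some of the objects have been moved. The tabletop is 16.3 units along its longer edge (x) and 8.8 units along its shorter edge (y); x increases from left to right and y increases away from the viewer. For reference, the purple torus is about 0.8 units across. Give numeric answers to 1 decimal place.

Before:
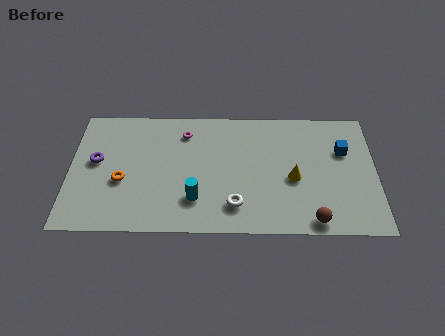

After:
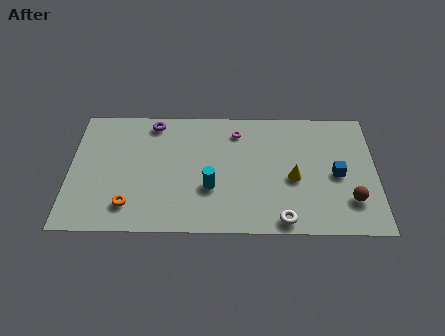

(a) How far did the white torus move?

2.7

From (8.8, 1.9) to (11.3, 0.9), the white torus covered √(2.5² + 1.0²) ≈ 2.7 units.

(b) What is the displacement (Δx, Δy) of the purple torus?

(3.0, 2.8)

From the two frames, the purple torus sits at roughly (1.4, 4.9) before and (4.4, 7.7) after.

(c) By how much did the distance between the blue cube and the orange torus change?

-0.8

Before: roughly 12.0 units apart; after: 11.2. That's 0.8 units closer together.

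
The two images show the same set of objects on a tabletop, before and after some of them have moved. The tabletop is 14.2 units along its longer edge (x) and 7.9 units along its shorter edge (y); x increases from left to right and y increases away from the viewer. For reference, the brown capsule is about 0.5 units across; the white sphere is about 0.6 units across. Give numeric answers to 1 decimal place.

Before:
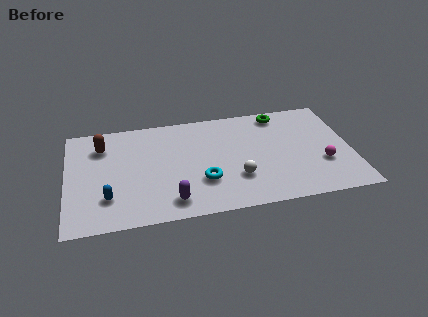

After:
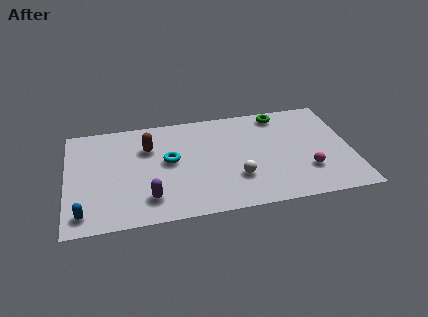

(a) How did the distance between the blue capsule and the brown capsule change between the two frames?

+1.5

They were about 3.9 units apart before and 5.4 after — 1.5 units further apart.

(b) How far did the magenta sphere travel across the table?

0.9

The magenta sphere was near (12.7, 2.7) before and (11.9, 2.3) after, so it travelled √(0.8² + 0.4²) ≈ 0.9 units.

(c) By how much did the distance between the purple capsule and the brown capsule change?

-1.9

They were about 5.7 units apart before and 3.8 after — 1.9 units closer together.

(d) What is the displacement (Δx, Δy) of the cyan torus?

(-1.6, 1.8)

The cyan torus was at about (6.7, 2.5) and moved to about (5.1, 4.3).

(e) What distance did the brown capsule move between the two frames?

2.4

The brown capsule was near (1.8, 6.0) before and (4.1, 5.5) after, so it travelled √(2.3² + 0.5²) ≈ 2.4 units.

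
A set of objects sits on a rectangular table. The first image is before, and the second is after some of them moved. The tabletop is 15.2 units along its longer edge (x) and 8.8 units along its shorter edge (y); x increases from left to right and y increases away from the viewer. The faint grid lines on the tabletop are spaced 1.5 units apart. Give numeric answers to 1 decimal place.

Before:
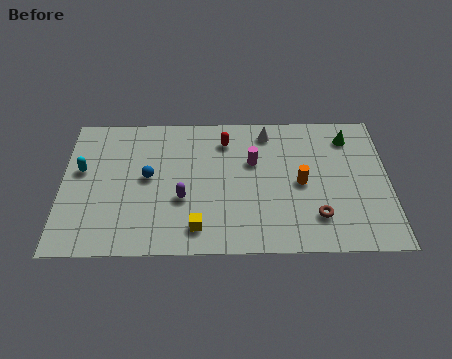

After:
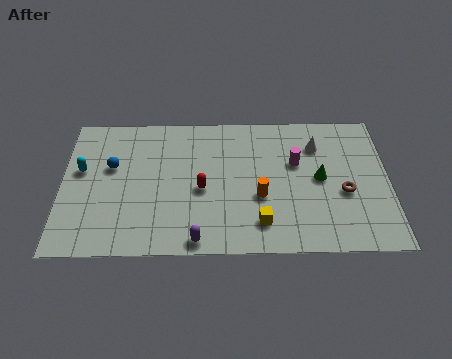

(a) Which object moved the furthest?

the red capsule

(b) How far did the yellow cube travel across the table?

2.9

The yellow cube was near (6.3, 1.5) before and (9.2, 1.8) after, so it travelled √(2.9² + 0.3²) ≈ 2.9 units.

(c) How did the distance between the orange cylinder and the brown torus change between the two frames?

+1.7

The distance was about 2.2 in the first image and 3.9 in the second, so they moved 1.7 units further apart.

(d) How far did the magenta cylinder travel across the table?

2.0

From (8.9, 5.6) to (10.9, 5.5), the magenta cylinder covered √(2.0² + 0.1²) ≈ 2.0 units.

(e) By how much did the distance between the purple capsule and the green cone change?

-1.9

The distance was about 8.7 in the first image and 6.8 in the second, so they moved 1.9 units closer together.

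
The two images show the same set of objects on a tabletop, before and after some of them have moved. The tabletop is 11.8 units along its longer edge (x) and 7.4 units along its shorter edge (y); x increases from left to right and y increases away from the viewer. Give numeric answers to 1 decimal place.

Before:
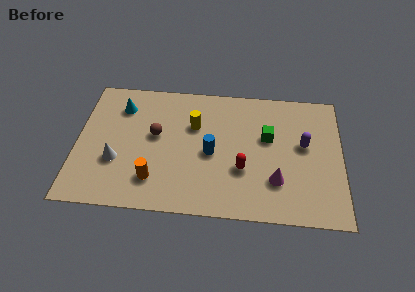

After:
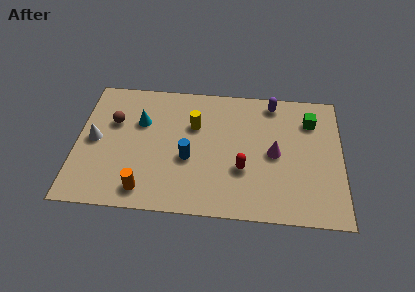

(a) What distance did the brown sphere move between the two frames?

2.0

From (3.5, 4.2) to (1.6, 4.8), the brown sphere covered √(1.9² + 0.6²) ≈ 2.0 units.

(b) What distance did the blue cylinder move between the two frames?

1.1

The blue cylinder moved from about (6.0, 3.4) to (5.0, 3.0), a distance of √(1.0² + 0.4²) ≈ 1.1.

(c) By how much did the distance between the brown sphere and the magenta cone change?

+1.5

They were about 5.8 units apart before and 7.3 after — 1.5 units further apart.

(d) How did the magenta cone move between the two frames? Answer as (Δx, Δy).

(-0.1, 1.5)

From the two frames, the magenta cone sits at roughly (8.9, 2.1) before and (8.8, 3.6) after.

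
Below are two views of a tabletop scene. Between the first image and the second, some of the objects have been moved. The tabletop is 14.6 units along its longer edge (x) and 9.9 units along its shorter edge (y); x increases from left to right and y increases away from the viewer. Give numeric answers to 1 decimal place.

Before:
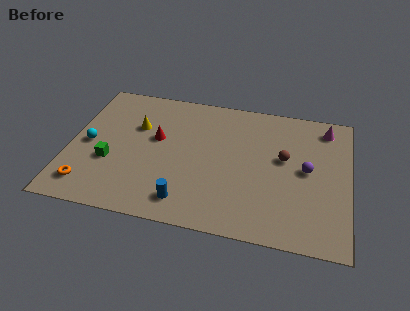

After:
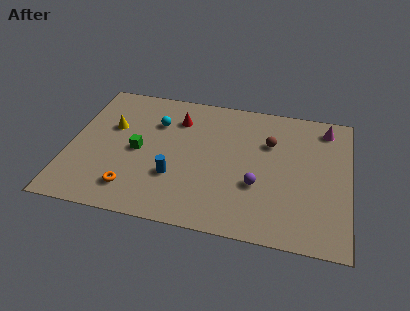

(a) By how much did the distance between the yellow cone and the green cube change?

-1.0

Before: roughly 3.1 units apart; after: 2.1. That's 1.0 units closer together.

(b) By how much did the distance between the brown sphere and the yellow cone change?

+0.5

They were about 7.8 units apart before and 8.3 after — 0.5 units further apart.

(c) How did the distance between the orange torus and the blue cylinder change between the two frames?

-2.6

They were about 5.1 units apart before and 2.5 after — 2.6 units closer together.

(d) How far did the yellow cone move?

1.3

From (3.4, 6.5) to (2.1, 6.2), the yellow cone covered √(1.3² + 0.3²) ≈ 1.3 units.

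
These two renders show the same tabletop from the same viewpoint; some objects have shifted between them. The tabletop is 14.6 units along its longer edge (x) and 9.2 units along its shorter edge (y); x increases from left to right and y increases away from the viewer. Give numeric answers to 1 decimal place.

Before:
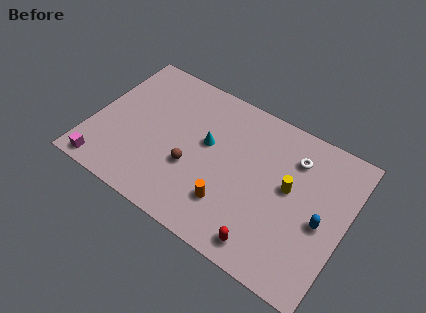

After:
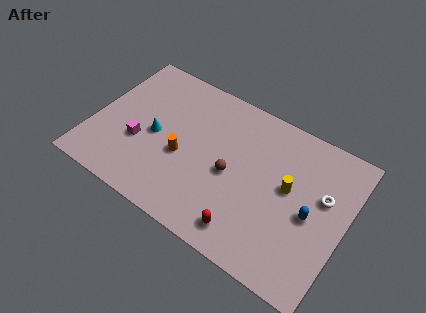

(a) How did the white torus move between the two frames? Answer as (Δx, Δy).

(1.9, -1.4)

From the two frames, the white torus sits at roughly (11.3, 7.0) before and (13.2, 5.6) after.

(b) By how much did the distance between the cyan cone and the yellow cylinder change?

+2.9

Before: roughly 4.8 units apart; after: 7.7. That's 2.9 units further apart.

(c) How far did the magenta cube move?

3.0

The magenta cube was near (1.2, 0.9) before and (2.8, 3.4) after, so it travelled √(1.6² + 2.5²) ≈ 3.0 units.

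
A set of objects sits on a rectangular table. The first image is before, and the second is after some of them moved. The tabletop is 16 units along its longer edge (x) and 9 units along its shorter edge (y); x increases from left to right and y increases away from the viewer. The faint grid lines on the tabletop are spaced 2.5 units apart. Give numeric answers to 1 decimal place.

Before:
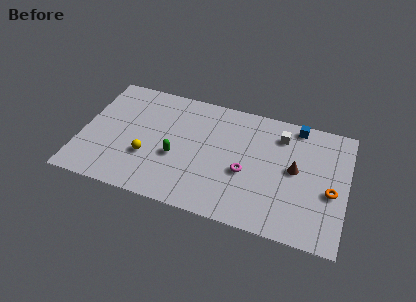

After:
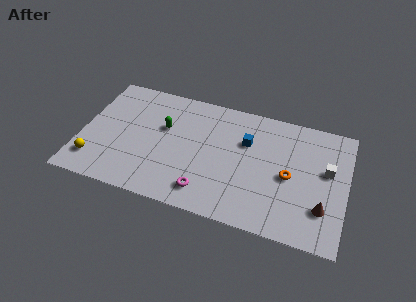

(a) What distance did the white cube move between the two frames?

3.4

From (11.9, 7.1) to (14.8, 5.3), the white cube covered √(2.9² + 1.8²) ≈ 3.4 units.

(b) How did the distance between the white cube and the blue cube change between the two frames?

+3.6

The distance was about 1.3 in the first image and 4.9 in the second, so they moved 3.6 units further apart.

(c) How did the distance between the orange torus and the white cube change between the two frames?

-2.1

The distance was about 4.6 in the first image and 2.5 in the second, so they moved 2.1 units closer together.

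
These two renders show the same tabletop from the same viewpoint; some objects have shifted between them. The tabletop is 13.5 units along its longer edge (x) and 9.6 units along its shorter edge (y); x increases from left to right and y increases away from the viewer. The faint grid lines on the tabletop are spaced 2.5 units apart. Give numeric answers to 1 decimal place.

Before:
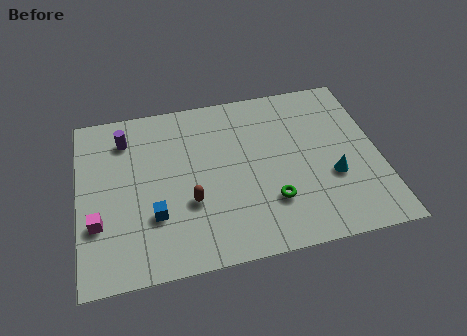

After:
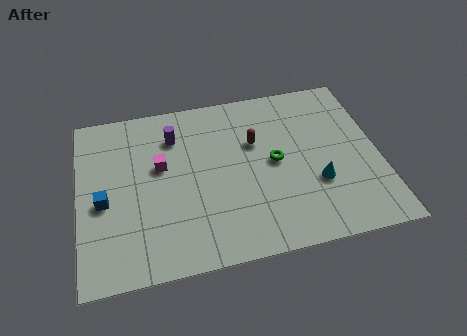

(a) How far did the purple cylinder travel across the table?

2.2

The purple cylinder was near (2.2, 7.6) before and (4.4, 7.3) after, so it travelled √(2.2² + 0.3²) ≈ 2.2 units.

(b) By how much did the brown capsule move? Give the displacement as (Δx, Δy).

(3.1, 2.8)

The brown capsule started near (4.9, 3.4) and ended near (8.0, 6.2).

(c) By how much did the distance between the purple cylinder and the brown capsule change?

-1.2

They were about 5.0 units apart before and 3.8 after — 1.2 units closer together.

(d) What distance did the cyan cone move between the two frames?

0.7

From (11.3, 3.5) to (10.6, 3.3), the cyan cone covered √(0.7² + 0.2²) ≈ 0.7 units.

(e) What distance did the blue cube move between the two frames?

2.5

The blue cube moved from about (3.3, 3.0) to (1.1, 4.2), a distance of √(2.2² + 1.2²) ≈ 2.5.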